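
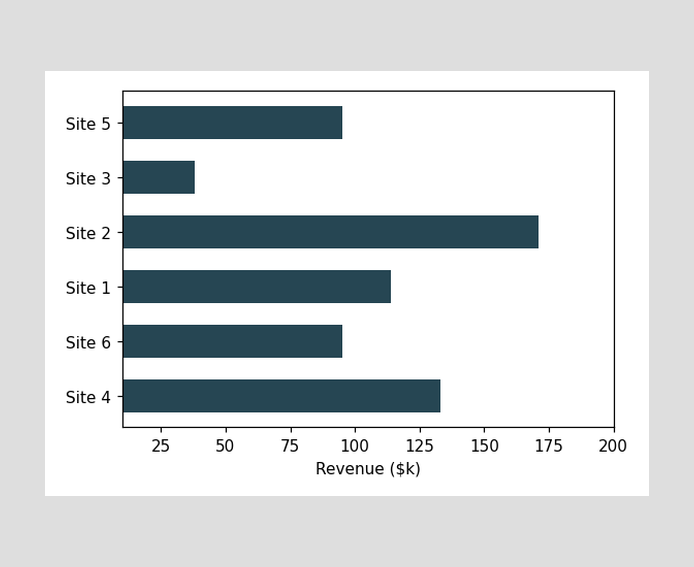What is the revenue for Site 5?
Reading along the chart's x-axis, the Site 5 bar reaches $95k.

$95k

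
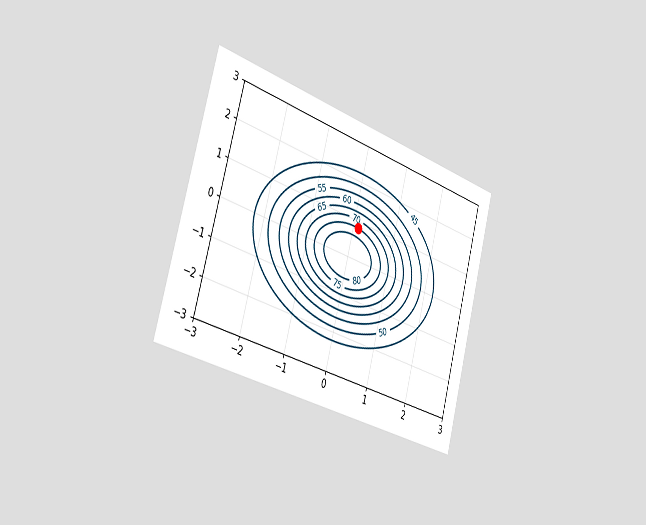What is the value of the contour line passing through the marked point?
75

The chart is tilted about 16° clockwise and viewed slightly from the left. The marked point sits on the contour labelled 75.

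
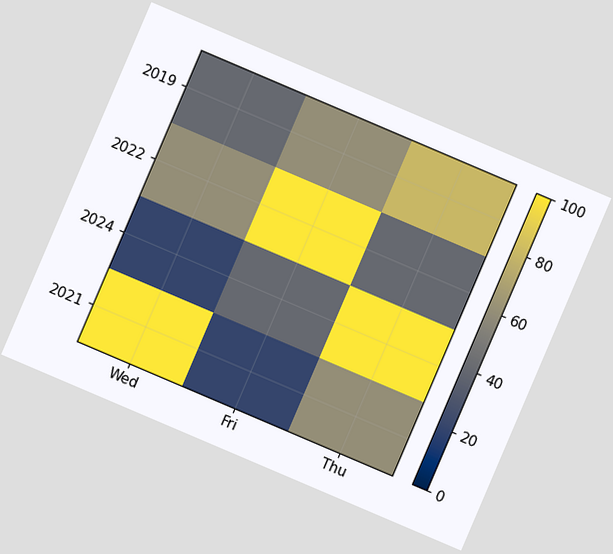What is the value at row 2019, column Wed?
The chart is tilted about 23° clockwise. Matching cell (2019, Wed) against the colorbar gives 40.

40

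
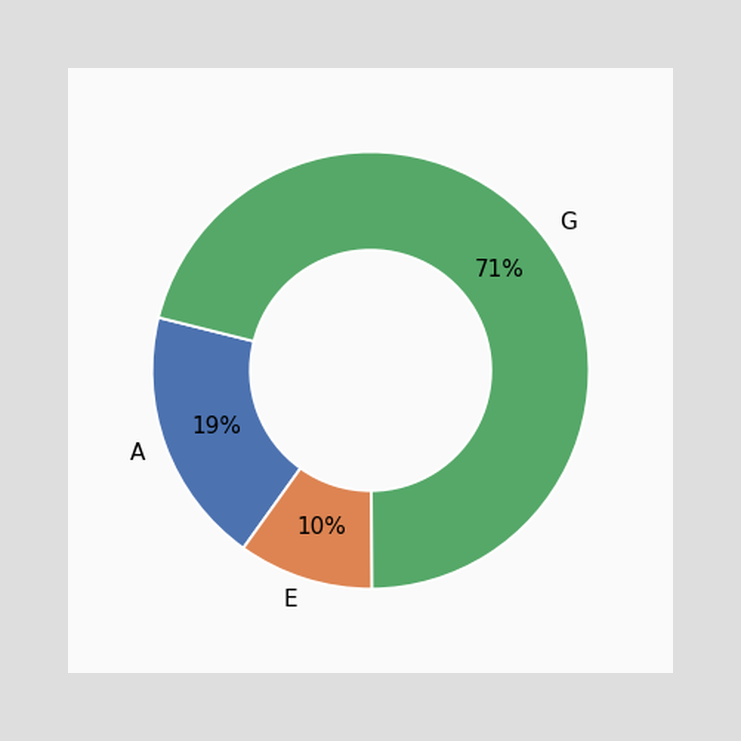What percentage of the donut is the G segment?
71%

The G segment takes up 71% of the ring.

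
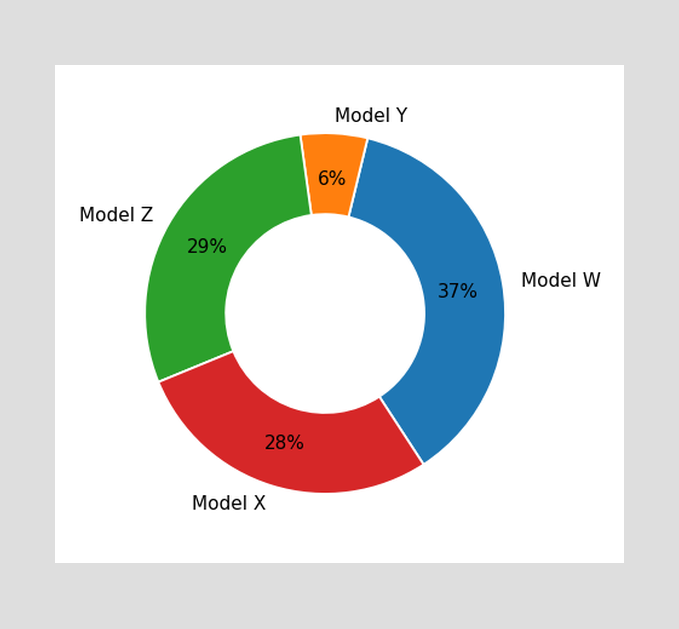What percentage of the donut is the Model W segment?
37%

The Model W segment takes up 37% of the ring.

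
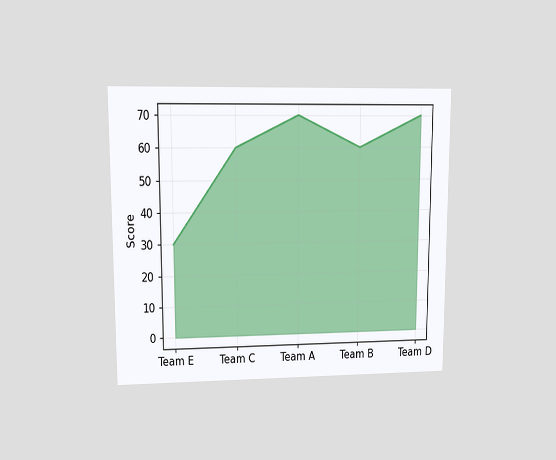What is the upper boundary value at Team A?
The chart is viewed at a slight angle. At Team A the upper boundary is at 70.

70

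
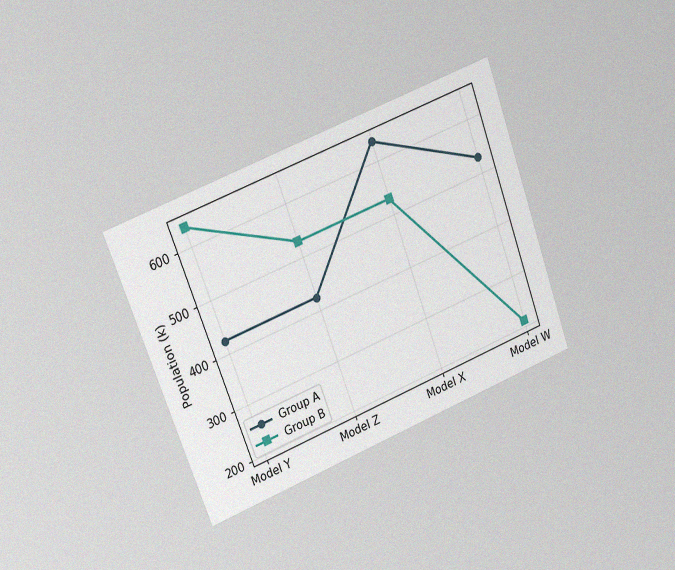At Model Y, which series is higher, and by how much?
The chart is tilted about 21° counter-clockwise and viewed at a slight angle, with some photo noise. At Model Y, Group B sits above the other line by 212k.

Group B, by 212k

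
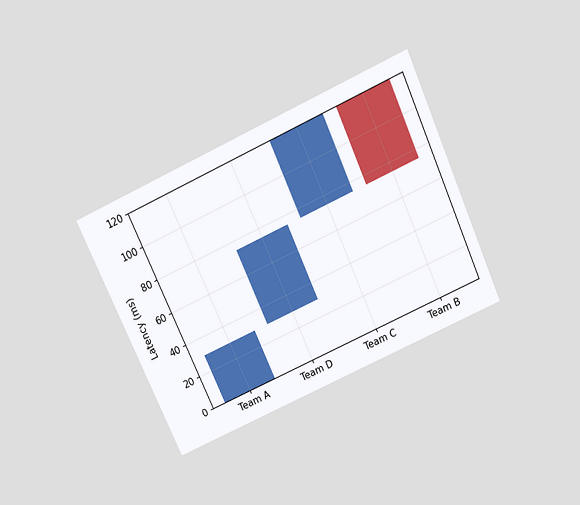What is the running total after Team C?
The chart is tilted about 24° counter-clockwise and viewed slightly from above. After Team C the running total reaches 120ms.

120ms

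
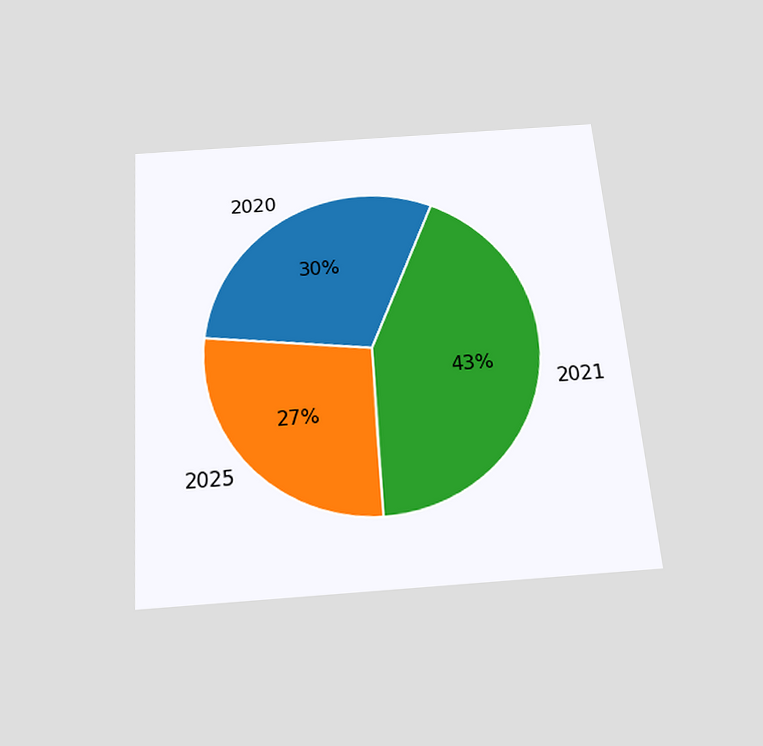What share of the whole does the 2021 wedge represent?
The chart is tilted about 4° counter-clockwise and viewed slightly from below. The 2021 slice takes up 43% of the pie.

43%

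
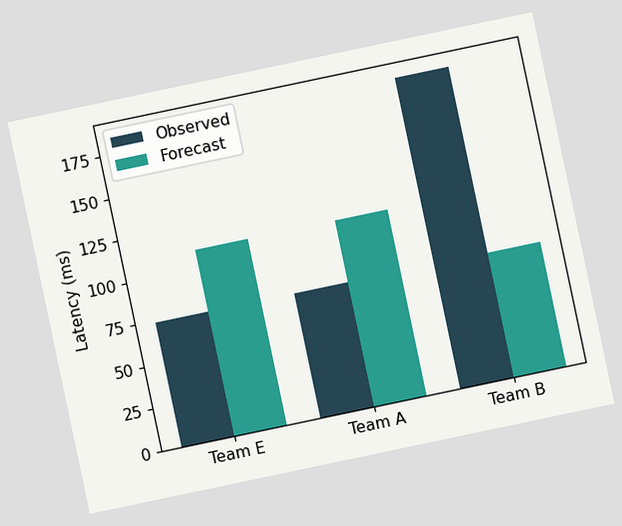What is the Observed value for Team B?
The chart is tilted about 12° counter-clockwise. The Observed bar at Team B reaches 185ms on the y-axis.

185ms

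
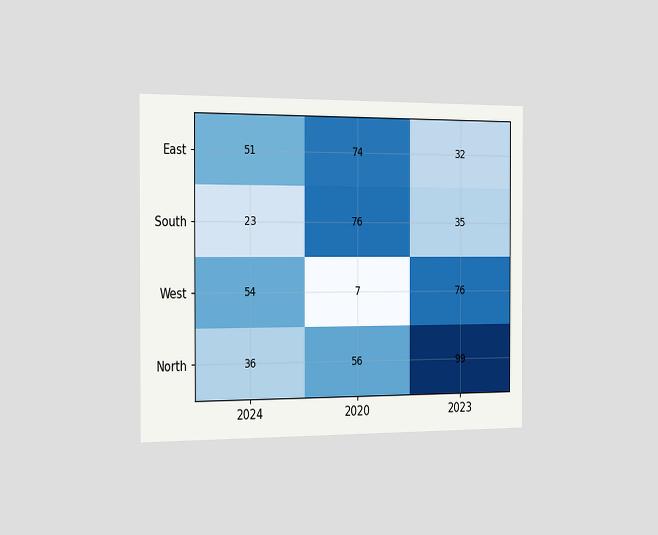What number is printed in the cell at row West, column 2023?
76

The chart is viewed slightly from the left. The (West, 2023) cell reads 76.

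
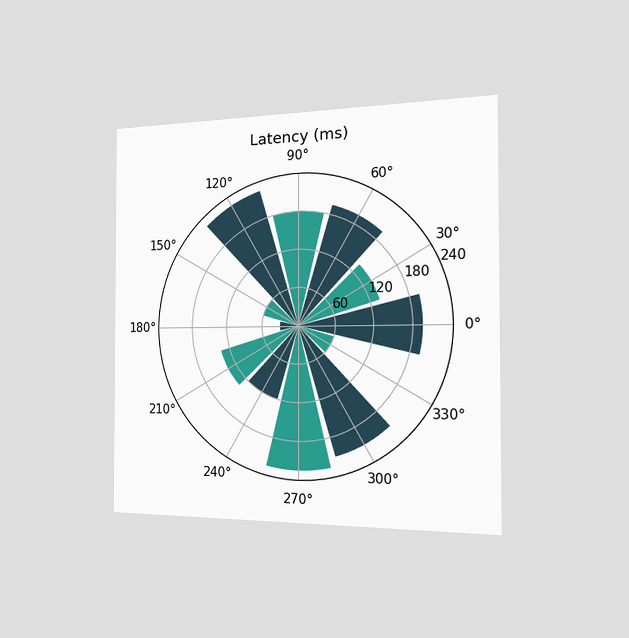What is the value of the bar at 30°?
The chart is viewed slightly from the right. The bar at 30° reaches 135ms on the radial axis.

135ms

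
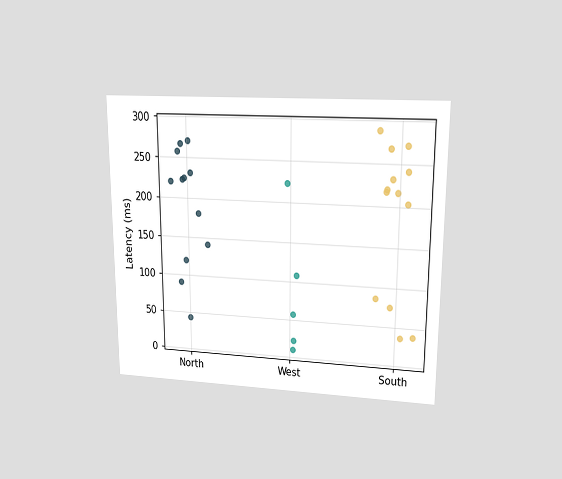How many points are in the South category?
13

The chart is viewed at a slight angle. Counting the markers in the South column gives 13.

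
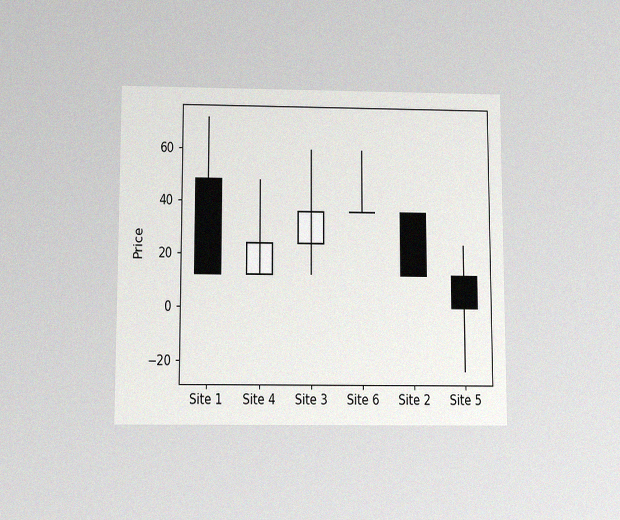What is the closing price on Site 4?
24

The chart is viewed slightly from below, with some photo noise. The Site 4 candle closes at 24.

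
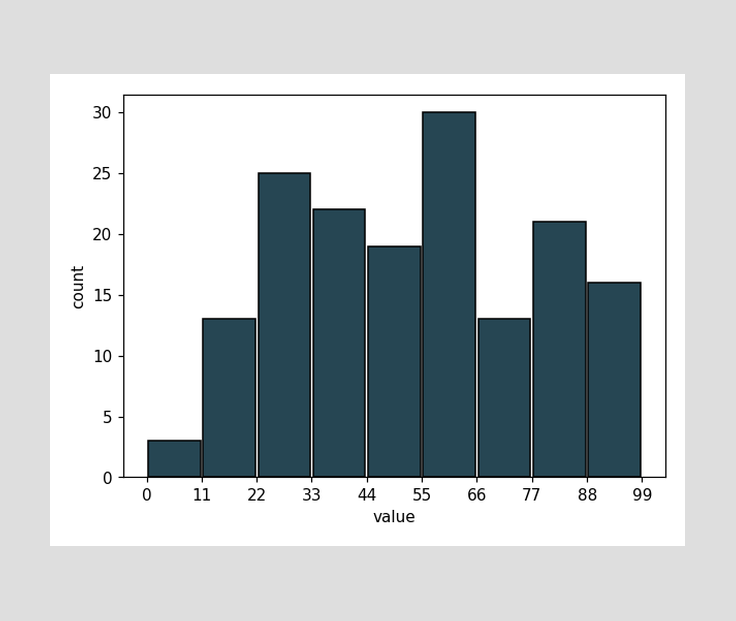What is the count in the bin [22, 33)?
25

The [22, 33) bin has height 25.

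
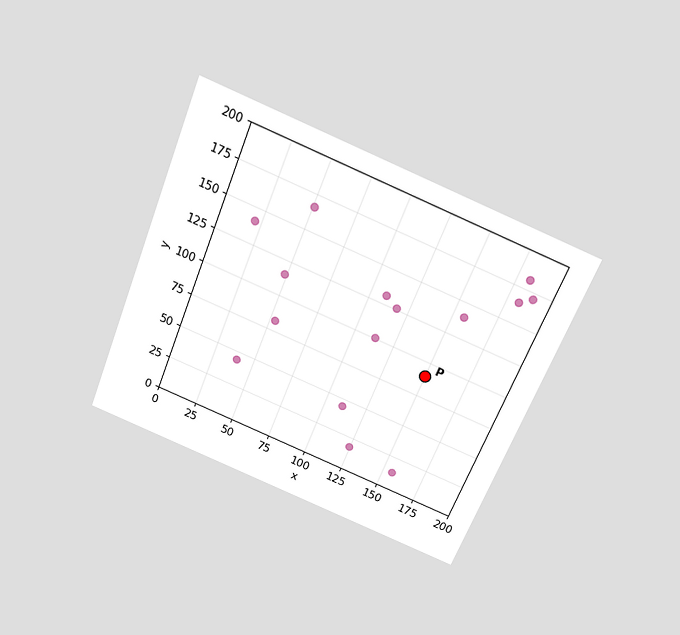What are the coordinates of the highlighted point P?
The chart is tilted about 22° clockwise and viewed slightly from above. Following the gridlines from P to each axis, P sits at (150, 90).

(150, 90)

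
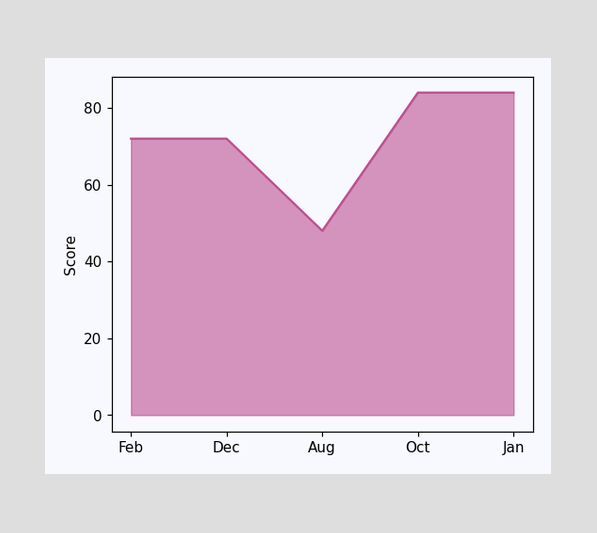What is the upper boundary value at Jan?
At Jan the upper boundary is at 84.

84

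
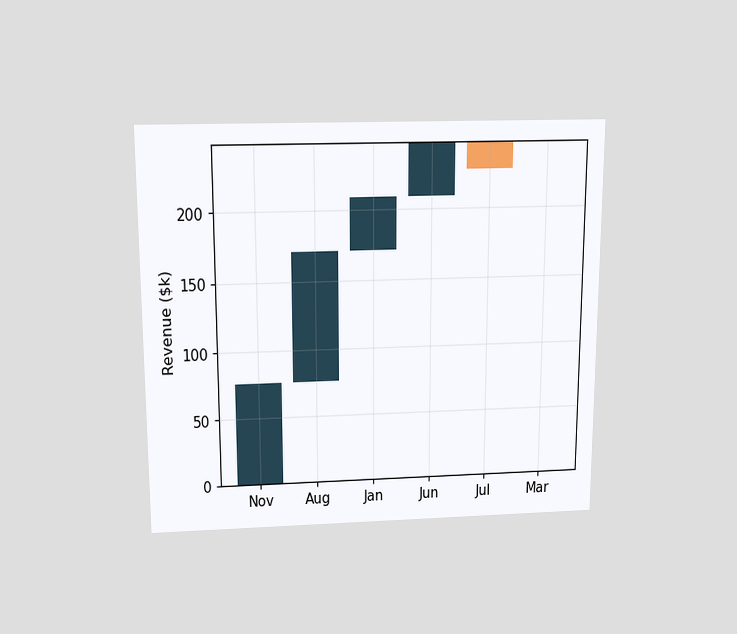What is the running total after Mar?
$228k

The chart is viewed slightly from above. After Mar the running total reaches $228k.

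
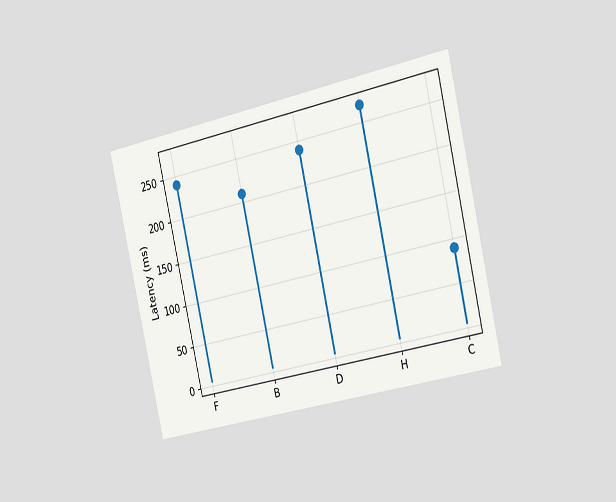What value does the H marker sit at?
270ms

The chart is tilted about 13° counter-clockwise and viewed slightly from the right. The H marker sits at 270ms.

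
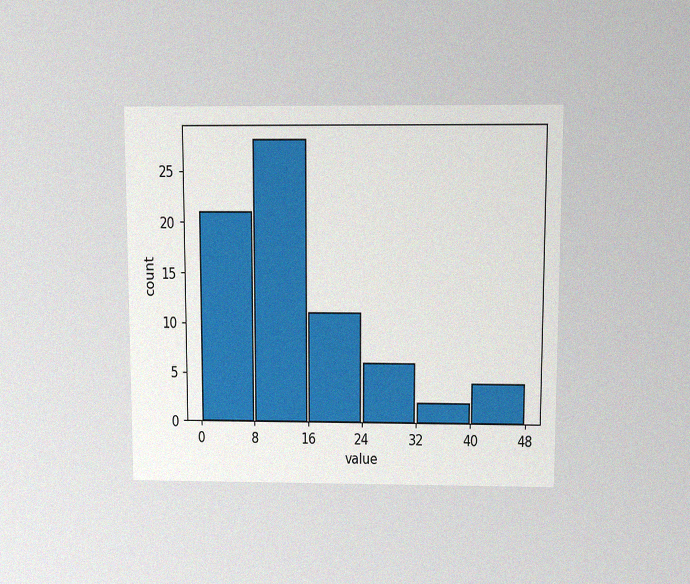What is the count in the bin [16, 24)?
The chart is viewed slightly from above, with some photo noise. The [16, 24) bin has height 11.

11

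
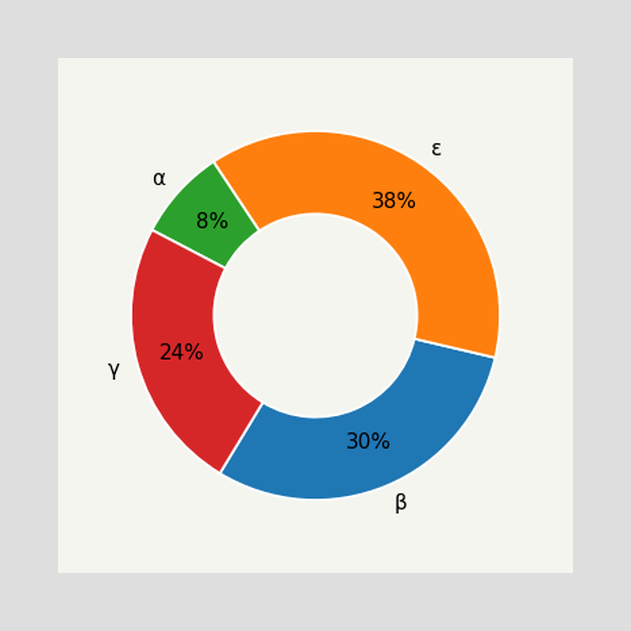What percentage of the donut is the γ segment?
The γ segment takes up 24% of the ring.

24%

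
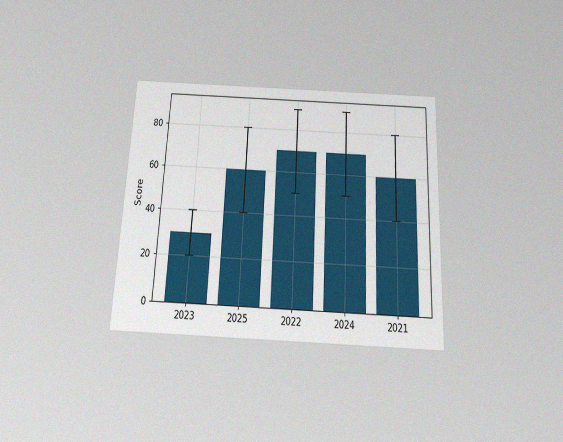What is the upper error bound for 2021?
80

The chart is tilted about 3° clockwise and viewed slightly from below, with some photo noise. The 2021 bar's upper whisker reaches 80.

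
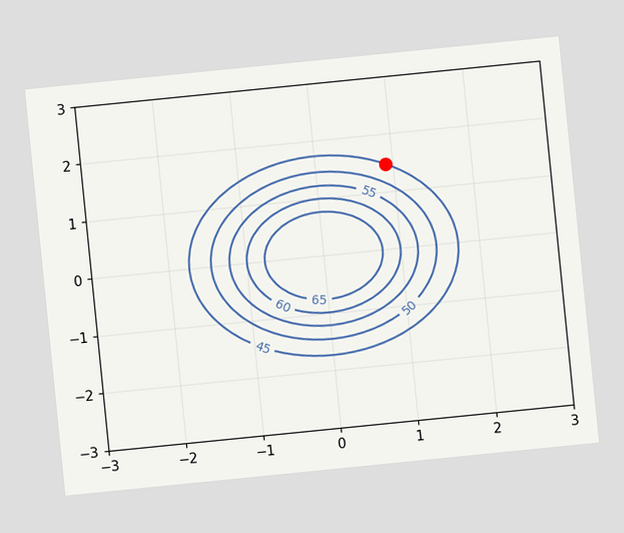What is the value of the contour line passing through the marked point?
45

The chart is tilted about 6° counter-clockwise. The marked point sits on the contour labelled 45.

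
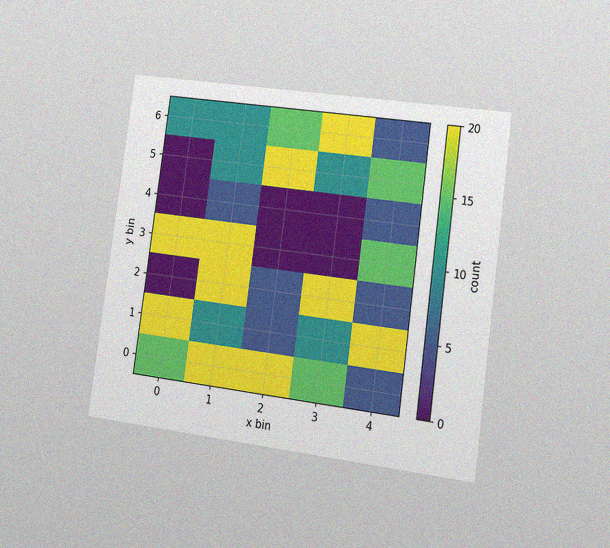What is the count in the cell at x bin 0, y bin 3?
The chart is tilted about 8° clockwise and viewed at a slight angle, with some photo noise. Matching the cell (0, 3) against the colorbar gives 20.

20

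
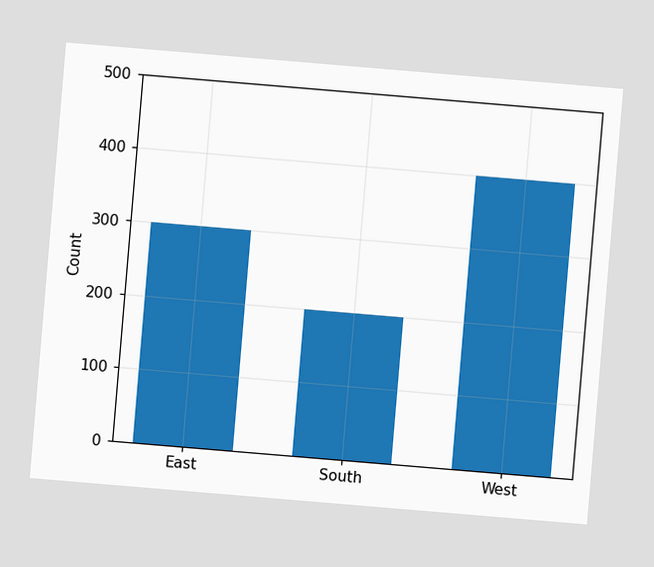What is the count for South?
The chart is tilted about 5° clockwise. Reading along the chart's y-axis, the South bar reaches 200.

200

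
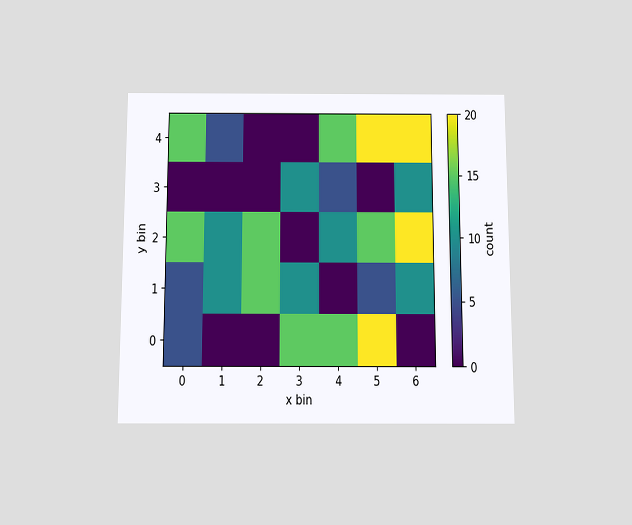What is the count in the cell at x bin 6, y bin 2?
20

The chart is viewed slightly from below. Matching the cell (6, 2) against the colorbar gives 20.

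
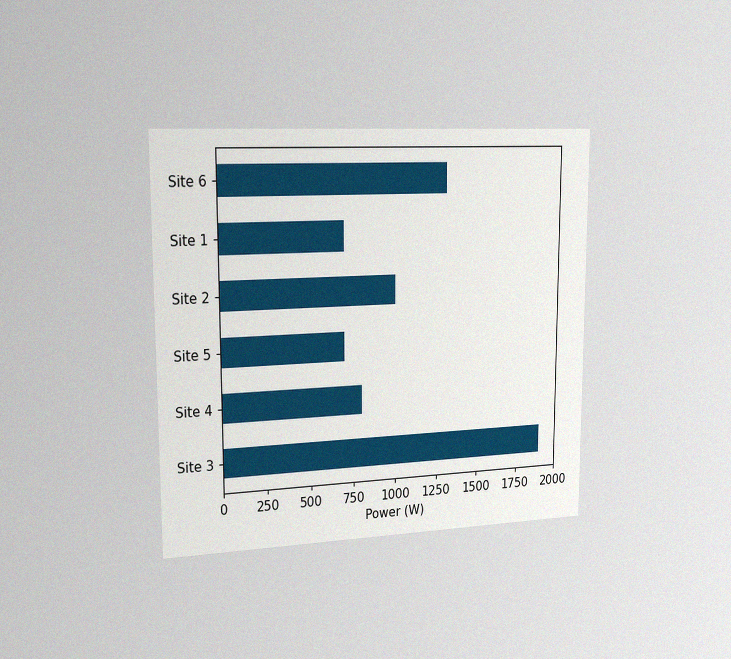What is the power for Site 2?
The chart is viewed slightly from the left, with some photo noise. Reading along the chart's x-axis, the Site 2 bar reaches 1000W.

1000W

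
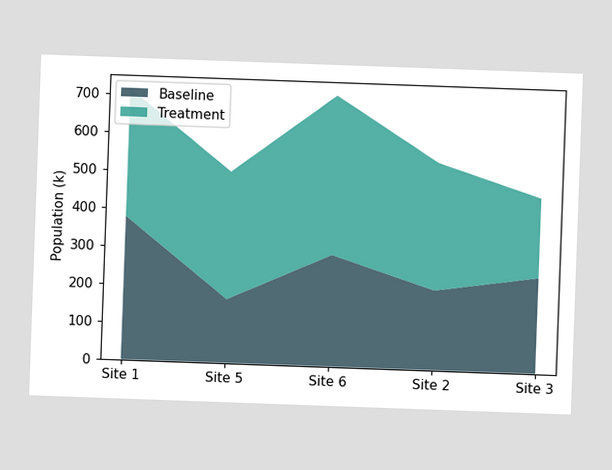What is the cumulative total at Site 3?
The chart is tilted about 2° clockwise. The stacked total at Site 3 reaches 462k.

462k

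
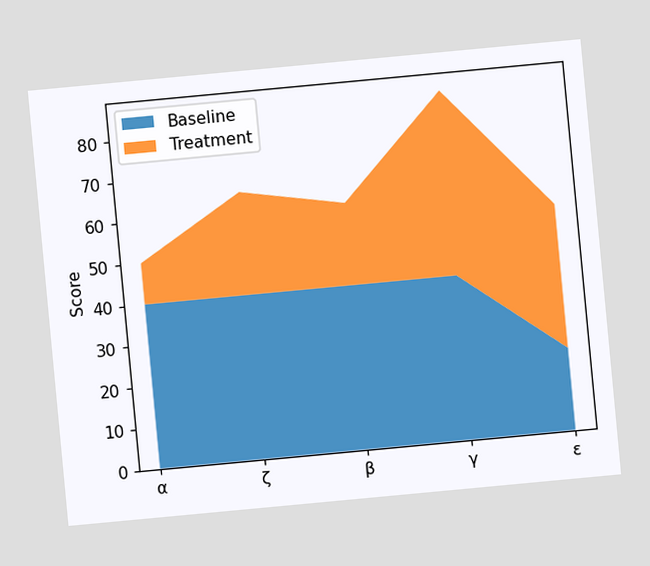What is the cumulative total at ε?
The chart is tilted about 5° counter-clockwise. The stacked total at ε reaches 55.

55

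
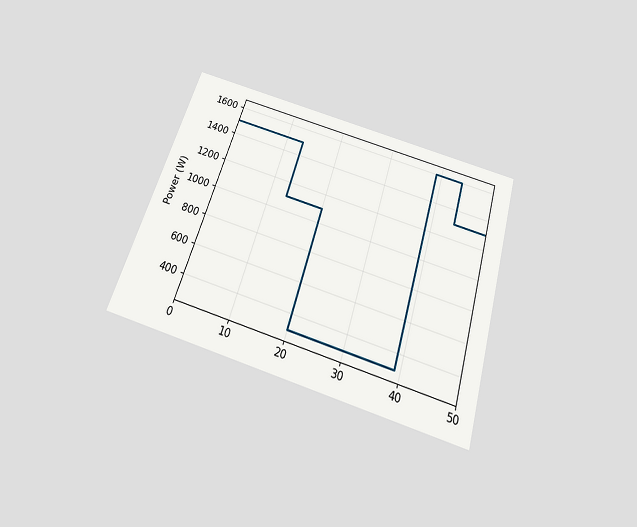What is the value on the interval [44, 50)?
1300W

The chart is tilted about 17° clockwise and viewed slightly from below. On [44, 50) the step sits at 1300W.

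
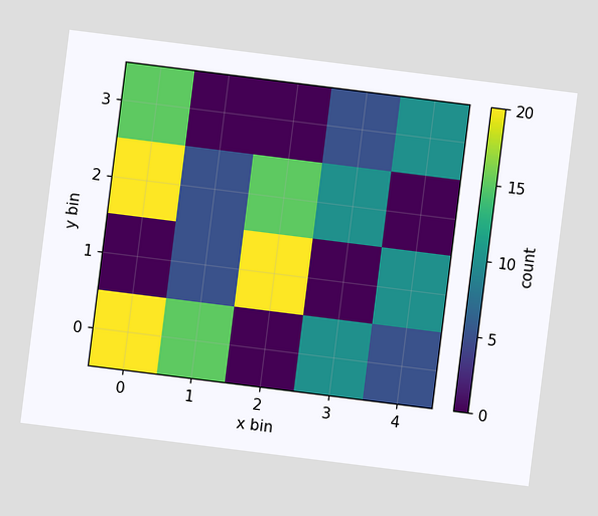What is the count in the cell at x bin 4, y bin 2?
The chart is tilted about 7° clockwise. Matching the cell (4, 2) against the colorbar gives 0.

0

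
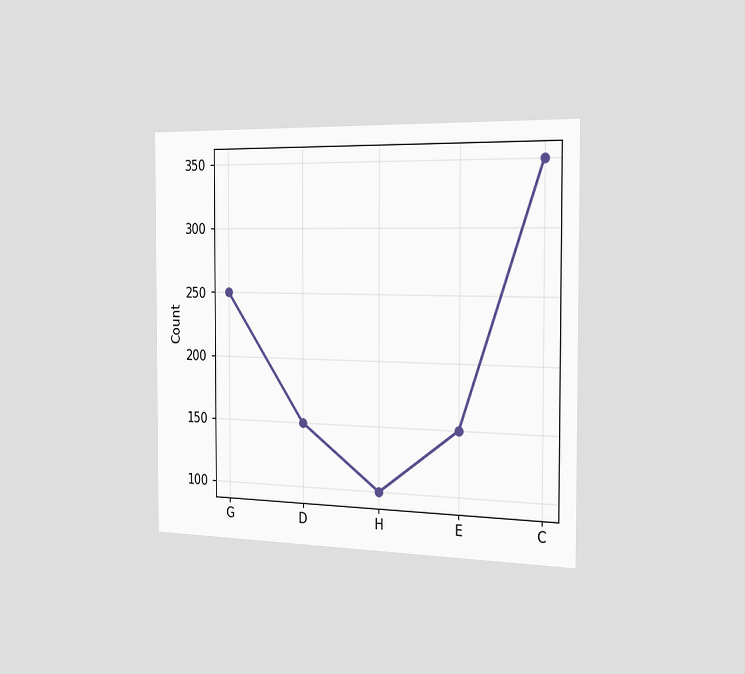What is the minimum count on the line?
100

The chart is viewed slightly from the right. The lowest point is at H, and reading across to the y-axis gives 100.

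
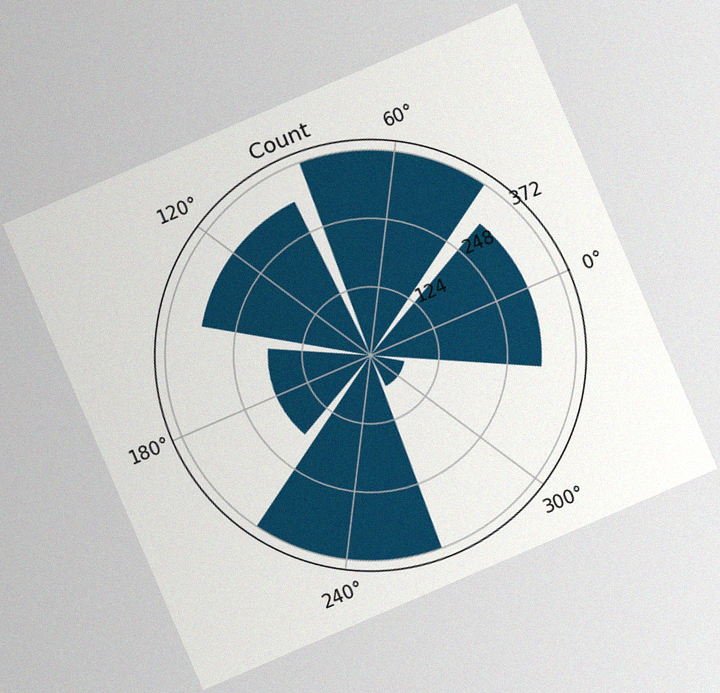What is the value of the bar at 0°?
310

The chart is tilted about 23° counter-clockwise, with some photo noise. The bar at 0° reaches 310 on the radial axis.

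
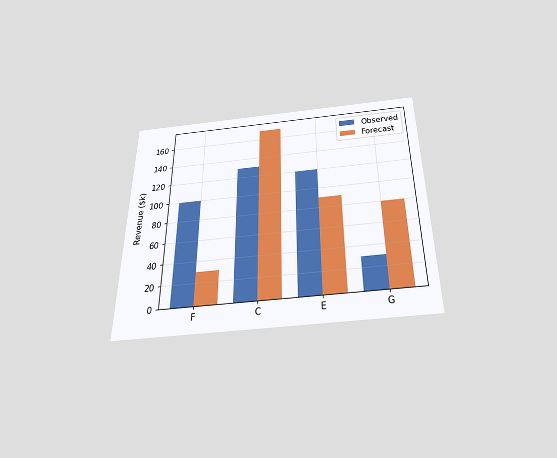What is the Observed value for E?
$120k

The chart is viewed slightly from below. The Observed bar at E reaches $120k on the y-axis.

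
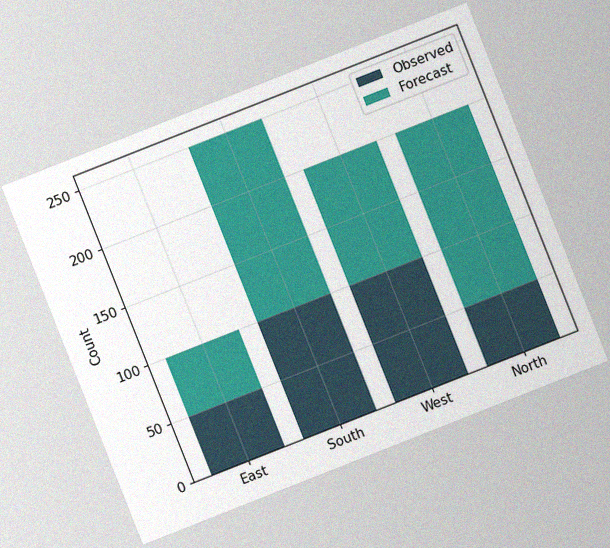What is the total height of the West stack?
200

The chart is tilted about 22° counter-clockwise, with some photo noise. The West stack's top reaches 200 on the y-axis.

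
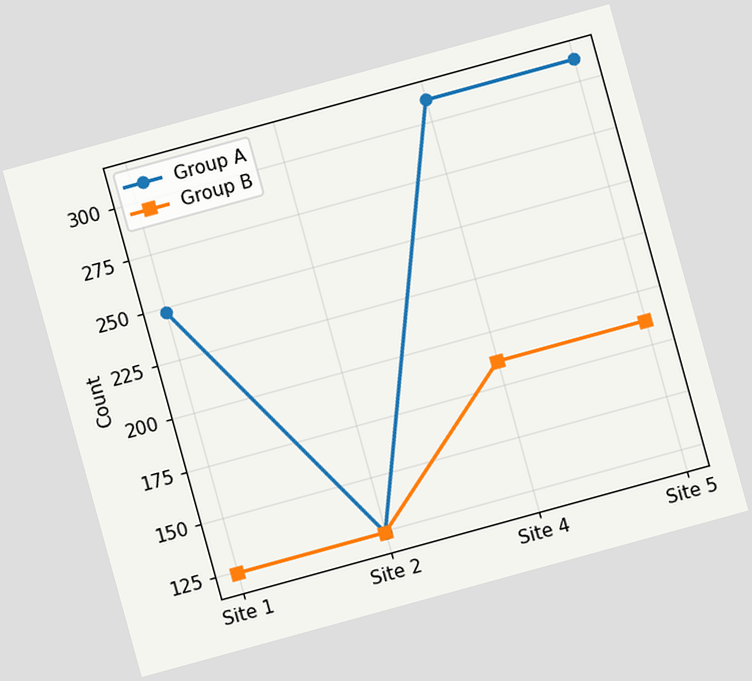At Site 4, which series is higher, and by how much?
The chart is tilted about 15° counter-clockwise. At Site 4, Group A sits above the other line by 124.

Group A, by 124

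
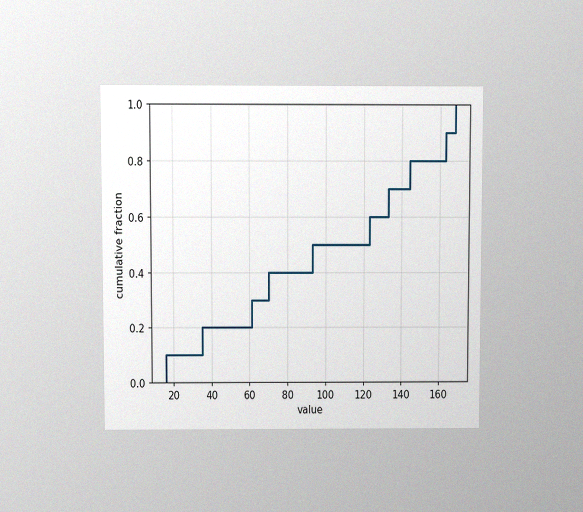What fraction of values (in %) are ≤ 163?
The chart is viewed at a slight angle, with some photo noise. At x=163 the ECDF step is at 90%.

90%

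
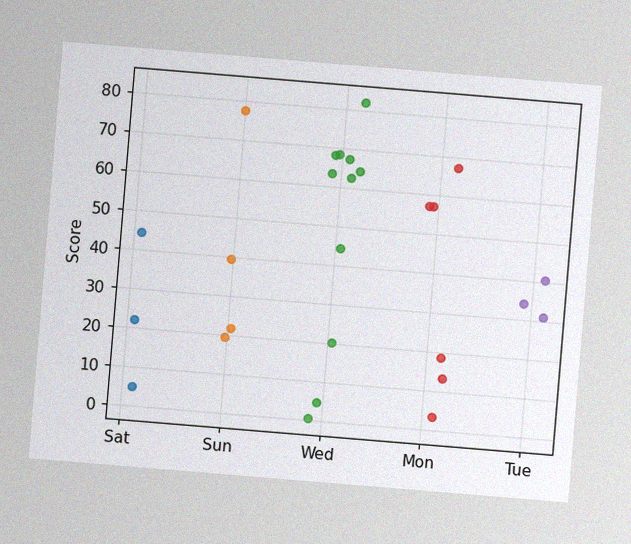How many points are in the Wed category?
11

The chart is tilted about 5° clockwise, with some photo noise. Counting the markers in the Wed column gives 11.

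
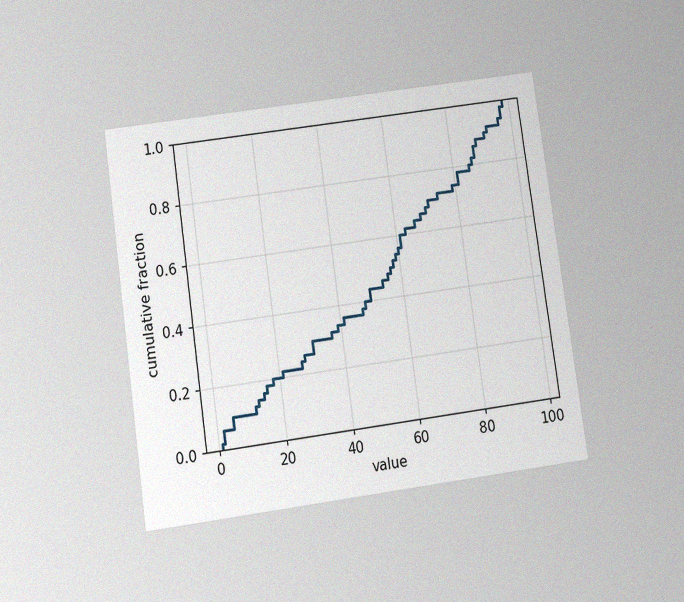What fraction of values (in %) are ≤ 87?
86%

The chart is tilted about 8° counter-clockwise and viewed slightly from below, with some photo noise. At x=87 the ECDF step is at 86%.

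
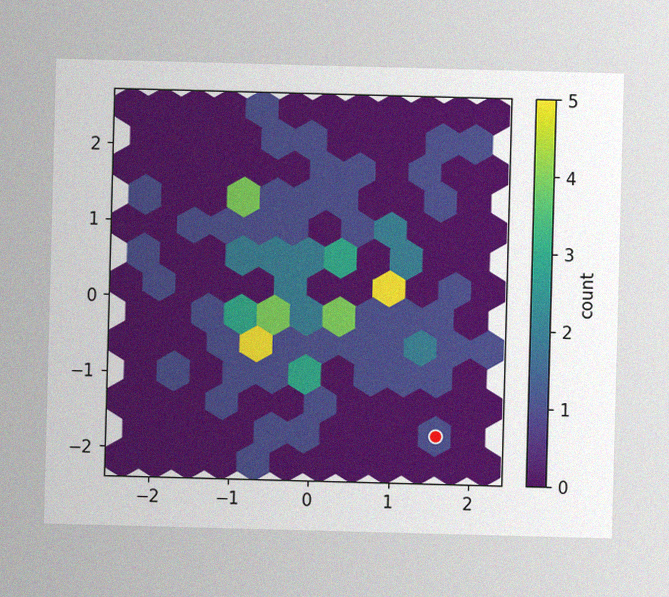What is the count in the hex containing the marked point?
The image has some photo noise and uneven lighting. The marked hex reads 1 on the colorbar.

1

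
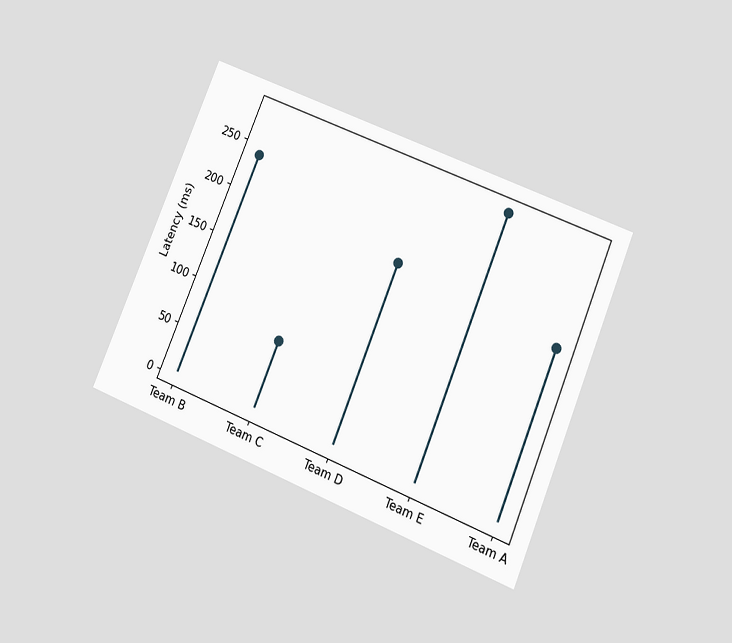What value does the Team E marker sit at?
285ms

The chart is tilted about 22° clockwise and viewed at a slight angle. The Team E marker sits at 285ms.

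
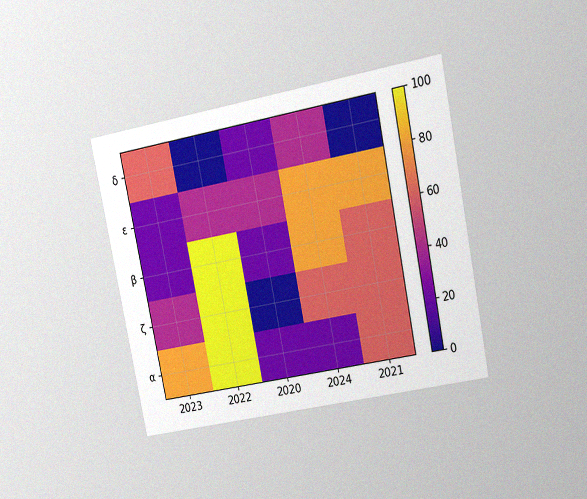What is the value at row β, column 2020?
The chart is tilted about 11° counter-clockwise and viewed at a slight angle, with some photo noise. Matching cell (β, 2020) against the colorbar gives 20.

20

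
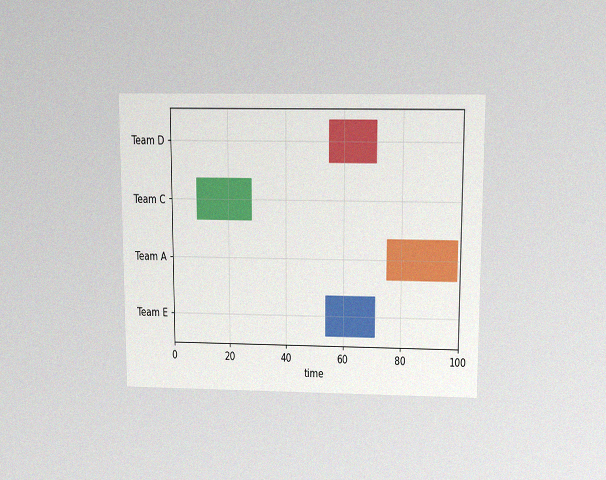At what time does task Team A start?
The chart is viewed slightly from above, with some photo noise. The Team A bar begins at t=75.

75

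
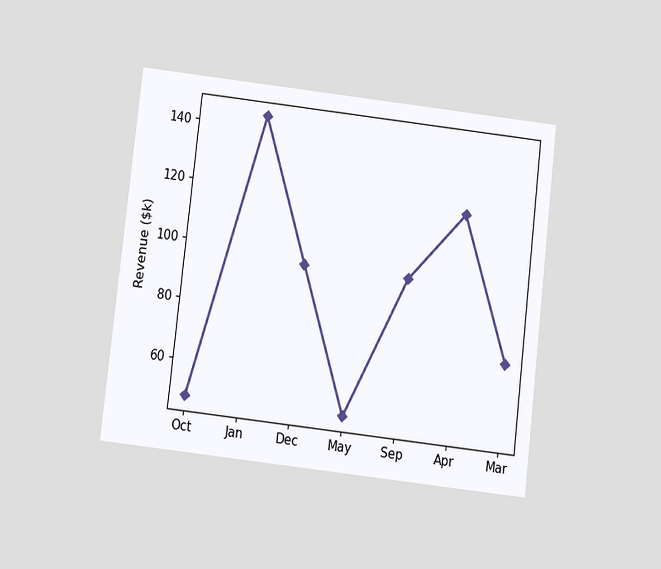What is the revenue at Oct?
$48k

The chart is tilted about 7° clockwise and viewed slightly from below. At Oct, the line is at $48k.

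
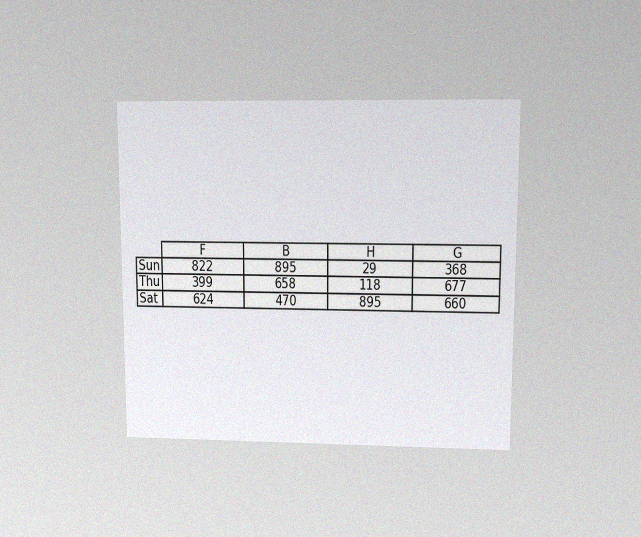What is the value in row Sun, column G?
368

The chart is viewed at a slight angle, with some photo noise. The (Sun, G) cell reads 368.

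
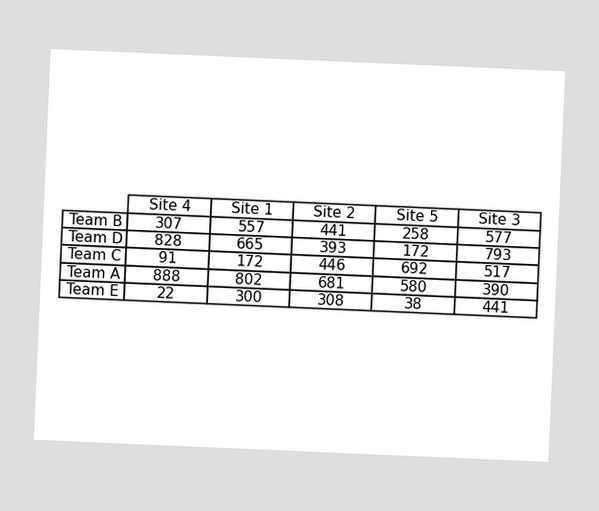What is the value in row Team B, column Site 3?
577

The chart is tilted about 2° clockwise. The (Team B, Site 3) cell reads 577.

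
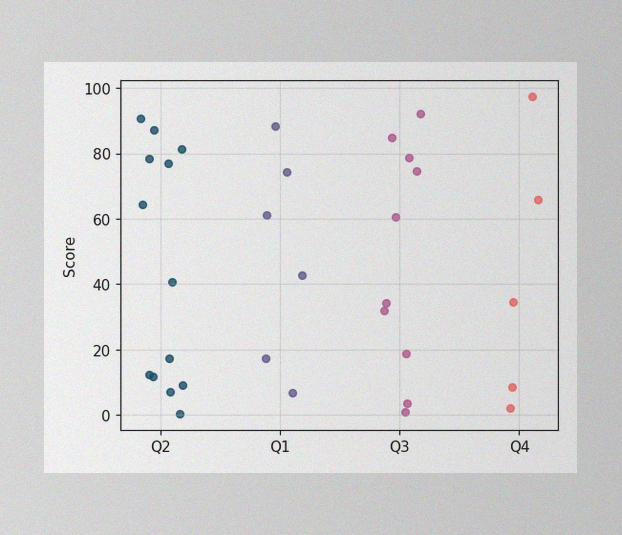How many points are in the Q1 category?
6

The image has some photo noise and uneven lighting. Counting the markers in the Q1 column gives 6.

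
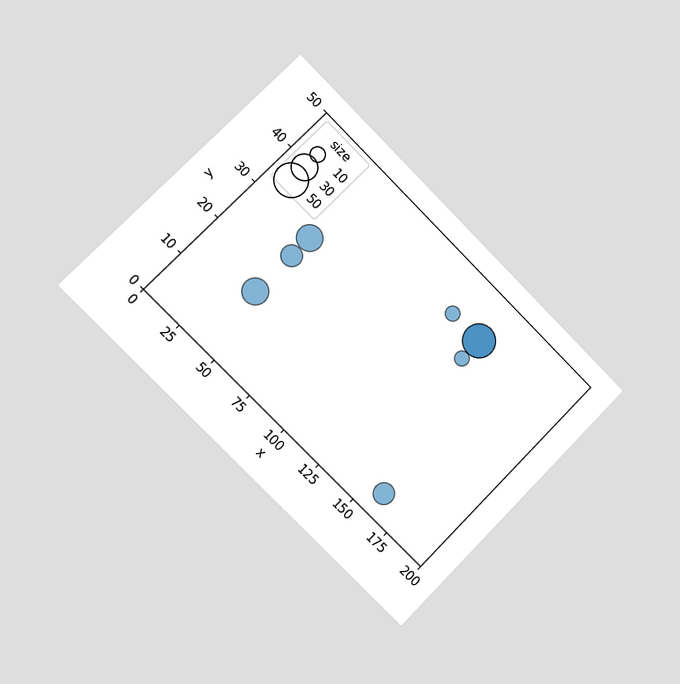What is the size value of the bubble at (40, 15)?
30

The chart is tilted about 45° clockwise and viewed slightly from the left. Matching the bubble at (40, 15) against the size legend gives 30.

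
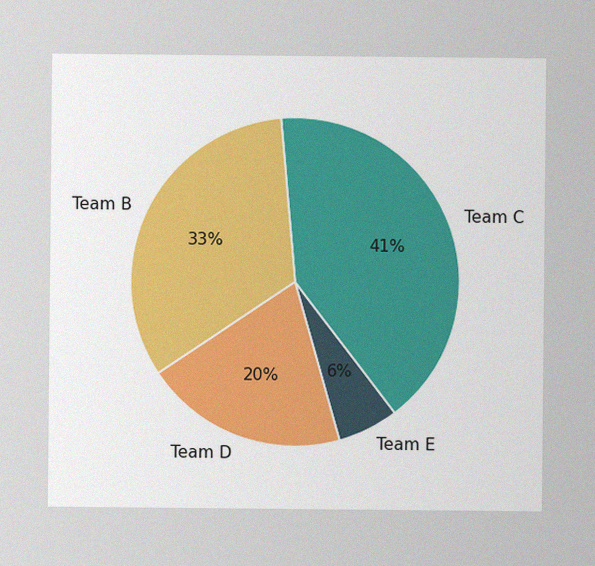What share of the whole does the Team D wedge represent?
The image has some photo noise and uneven lighting. The Team D slice takes up 20% of the pie.

20%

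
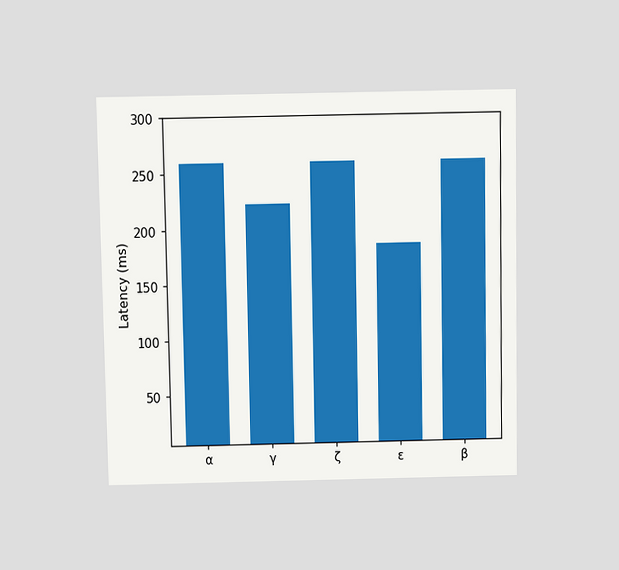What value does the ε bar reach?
185ms

The chart is viewed slightly from above. Reading along the chart's y-axis, the ε bar reaches 185ms.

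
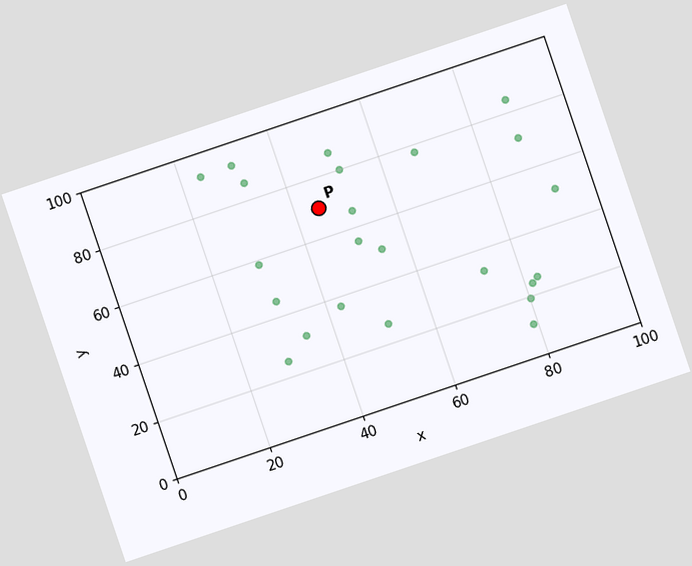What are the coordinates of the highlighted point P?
The chart is tilted about 19° counter-clockwise. Following the gridlines from P to each axis, P sits at (45, 70).

(45, 70)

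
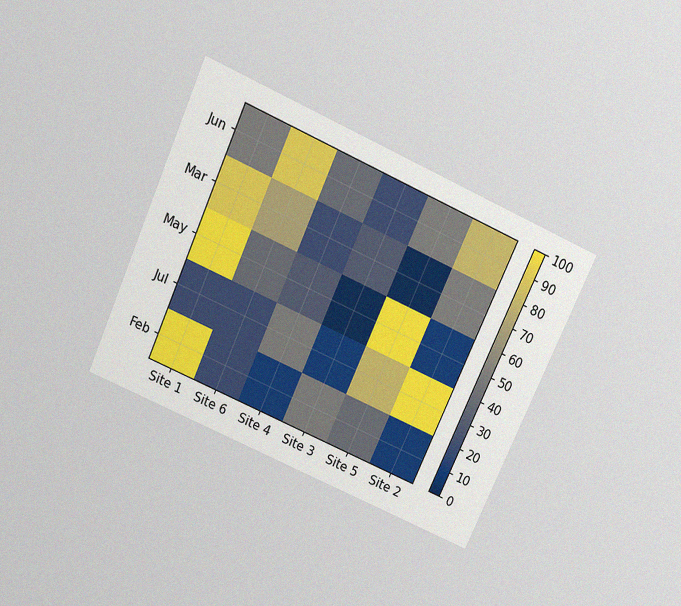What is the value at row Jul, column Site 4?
50

The chart is tilted about 24° clockwise and viewed slightly from above, with some photo noise. Matching cell (Jul, Site 4) against the colorbar gives 50.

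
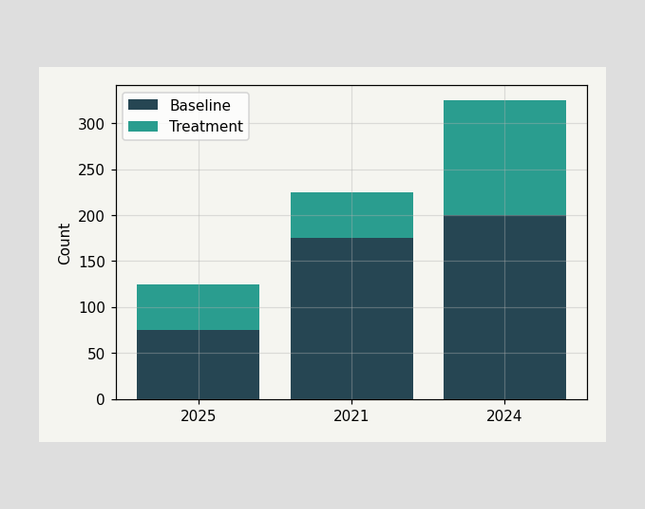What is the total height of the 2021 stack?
The 2021 stack's top reaches 225 on the y-axis.

225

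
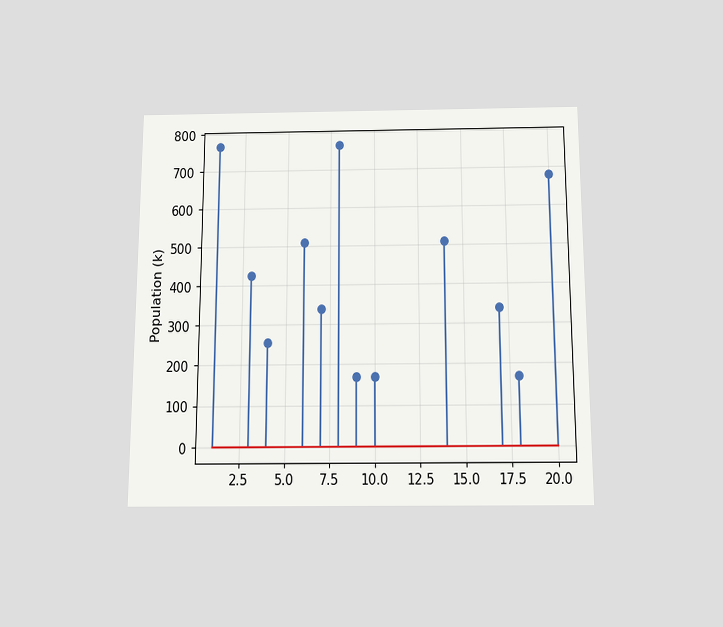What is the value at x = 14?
The chart is viewed slightly from below. The stem at x=14 reaches 510k.

510k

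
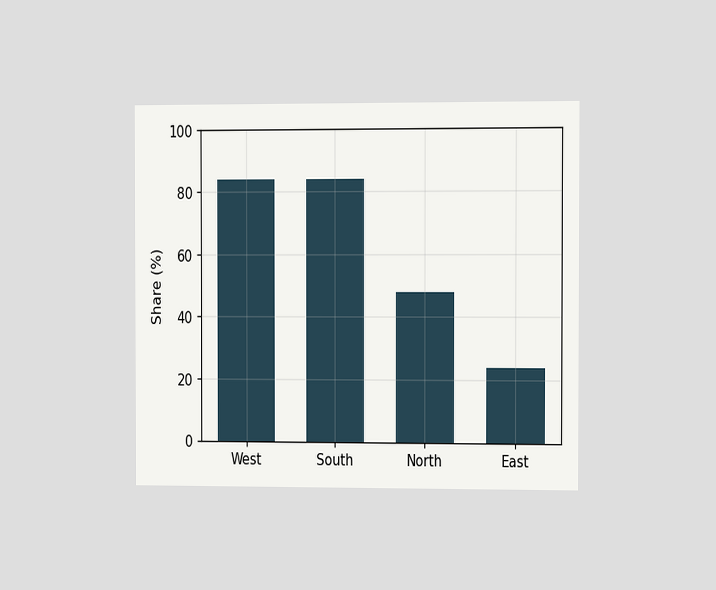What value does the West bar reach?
The chart is viewed at a slight angle. Reading along the chart's y-axis, the West bar reaches 84%.

84%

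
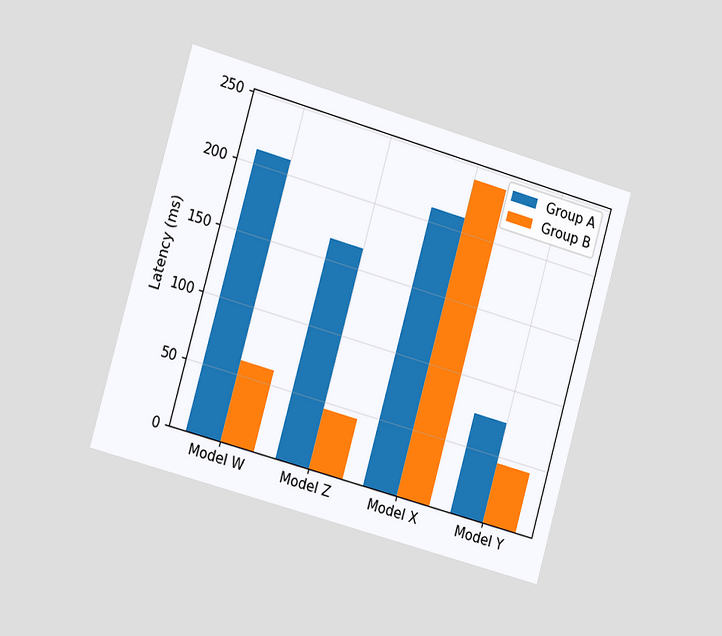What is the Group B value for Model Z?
45ms

The chart is tilted about 16° clockwise and viewed slightly from the left. The Group B bar at Model Z reaches 45ms on the y-axis.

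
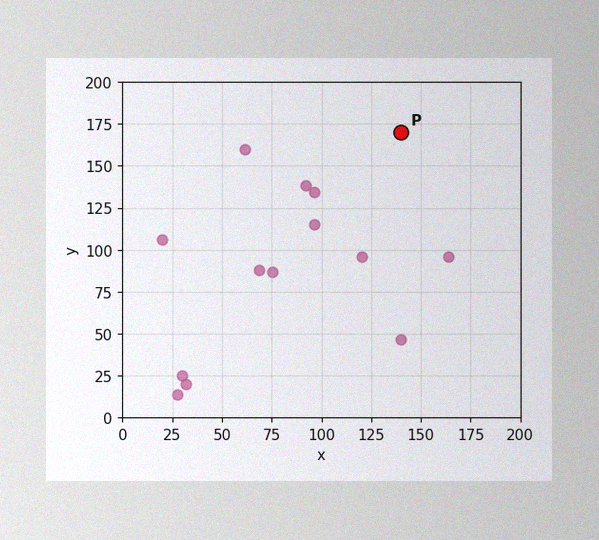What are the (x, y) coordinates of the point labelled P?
(140, 170)

The image has some photo noise and uneven lighting. Following the gridlines from P to each axis, P sits at (140, 170).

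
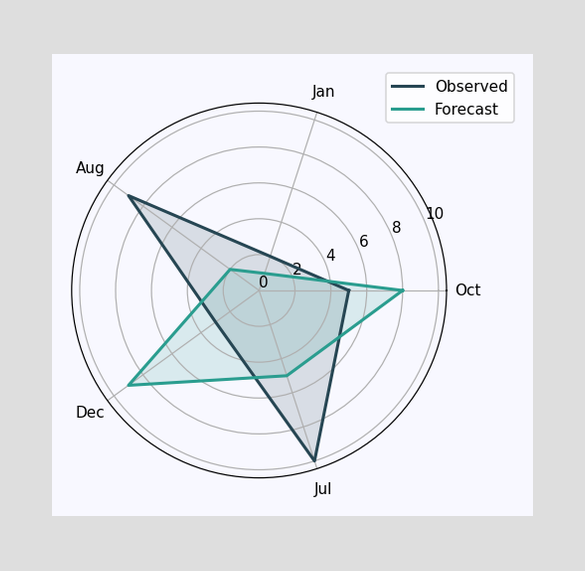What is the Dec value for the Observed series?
On the Dec axis, Observed reaches 3.

3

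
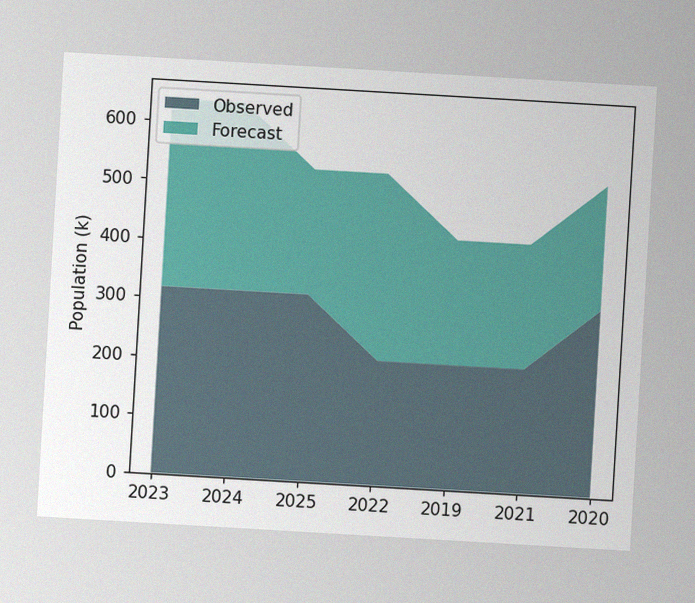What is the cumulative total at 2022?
The chart is tilted about 3° clockwise, with some photo noise. The stacked total at 2022 reaches 530k.

530k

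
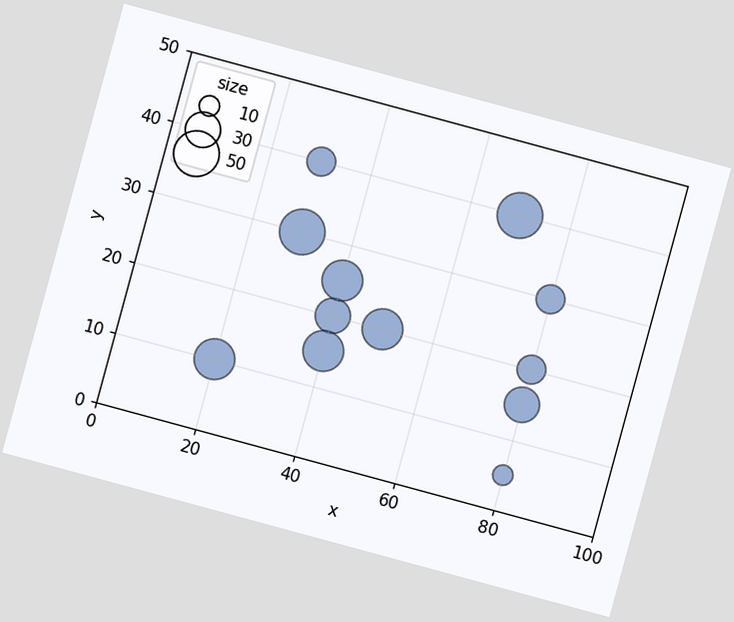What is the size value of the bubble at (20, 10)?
The chart is tilted about 15° clockwise. Matching the bubble at (20, 10) against the size legend gives 40.

40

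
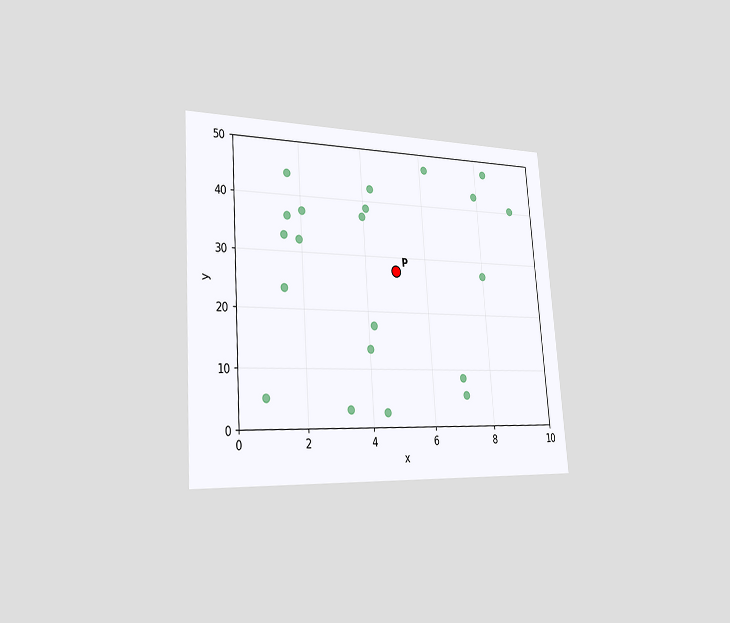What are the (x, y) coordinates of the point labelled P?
(5, 27.5)

The chart is tilted about 4° counter-clockwise and viewed slightly from the left. Following the gridlines from P to each axis, P sits at (5, 27.5).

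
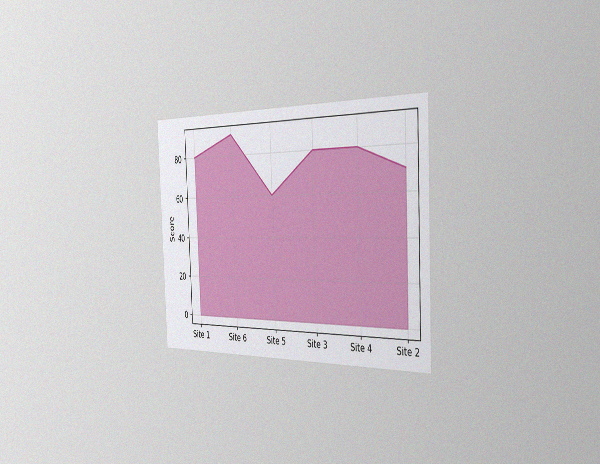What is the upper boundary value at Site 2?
The chart is tilted about 3° counter-clockwise and viewed slightly from the right, with some photo noise. At Site 2 the upper boundary is at 70.

70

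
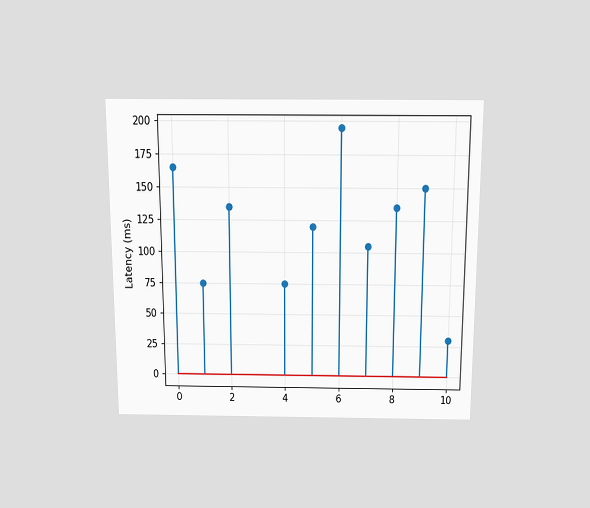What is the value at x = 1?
The chart is viewed slightly from above. The stem at x=1 reaches 75ms.

75ms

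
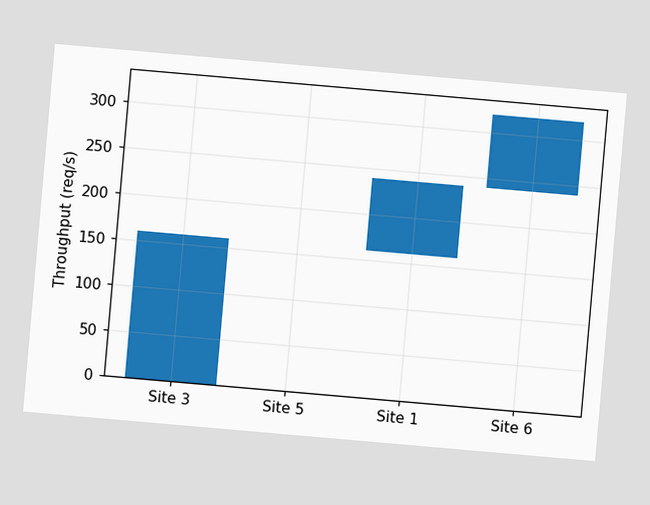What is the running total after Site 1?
The chart is tilted about 5° clockwise. After Site 1 the running total reaches 240req/s.

240req/s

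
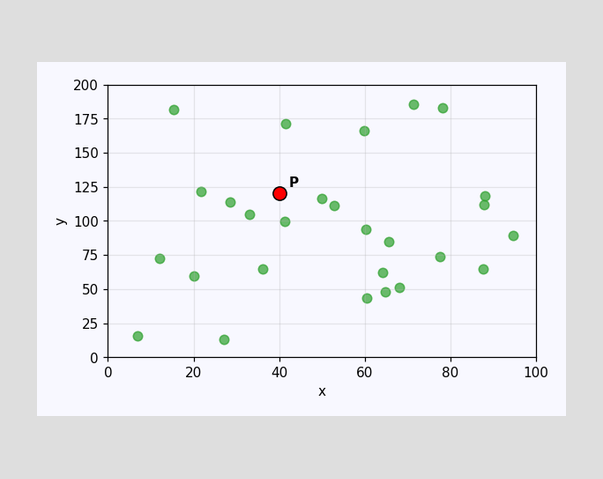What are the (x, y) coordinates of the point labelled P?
(40, 120)

Following the gridlines from P to each axis, P sits at (40, 120).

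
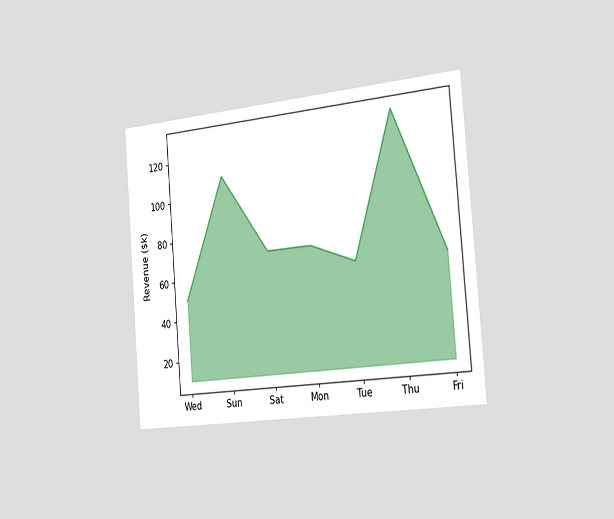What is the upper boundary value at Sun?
The chart is tilted about 5° counter-clockwise and viewed slightly from the right. At Sun the upper boundary is at $110k.

$110k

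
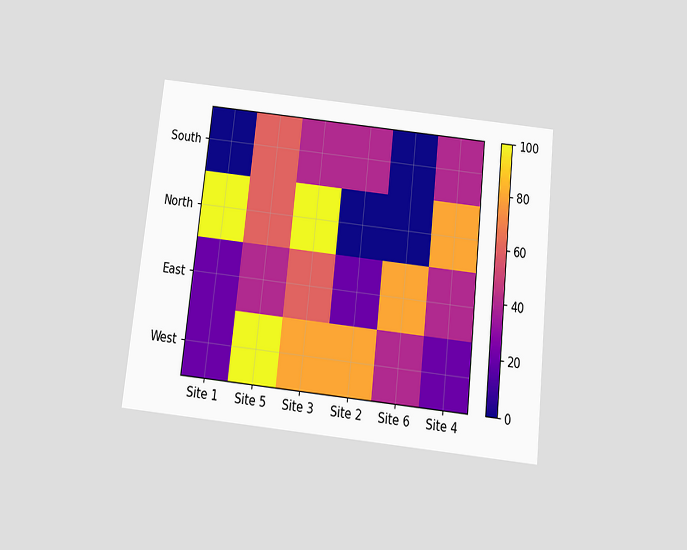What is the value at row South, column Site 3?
40

The chart is tilted about 6° clockwise and viewed slightly from below. Matching cell (South, Site 3) against the colorbar gives 40.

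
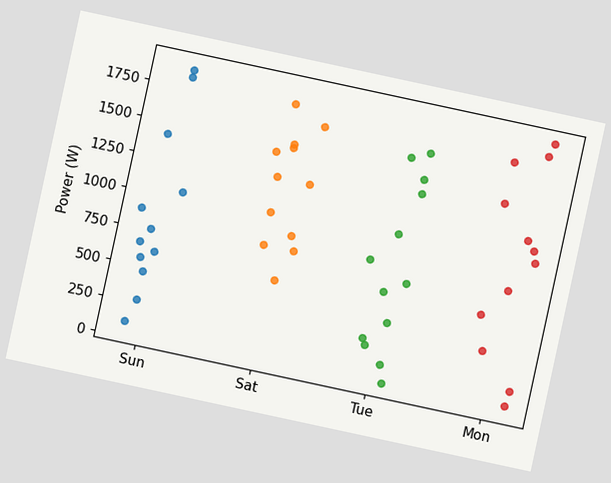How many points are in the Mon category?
12

The chart is tilted about 12° clockwise. Counting the markers in the Mon column gives 12.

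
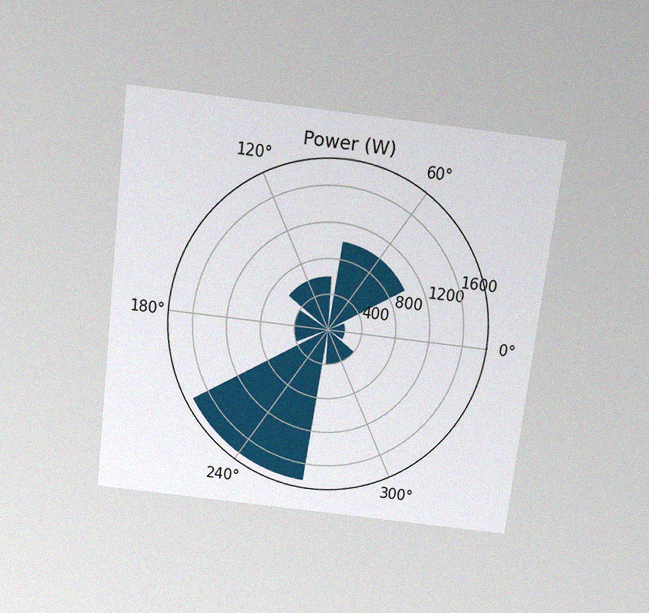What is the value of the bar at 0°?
200W

The chart is tilted about 7° clockwise and viewed slightly from above, with some photo noise. The bar at 0° reaches 200W on the radial axis.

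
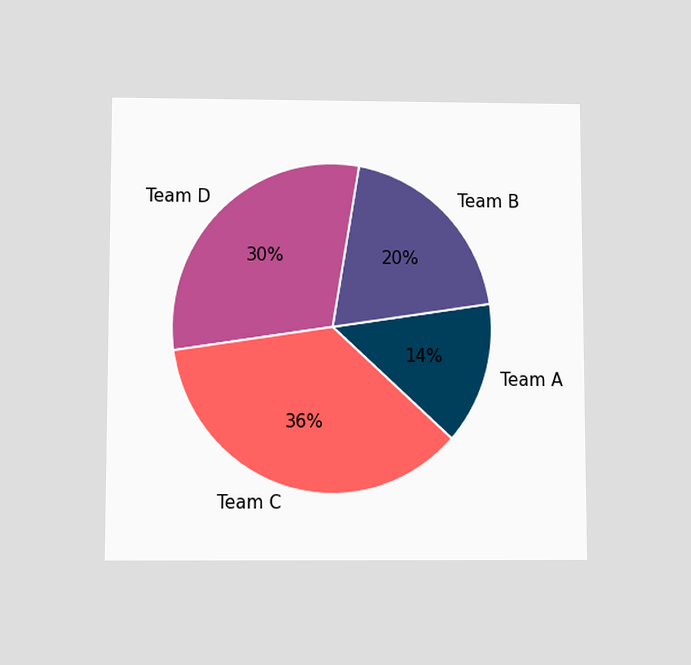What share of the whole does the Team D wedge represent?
30%

The chart is viewed slightly from below. The Team D slice takes up 30% of the pie.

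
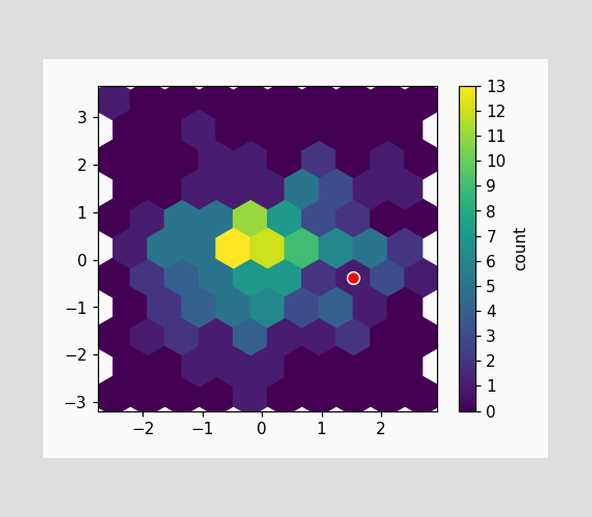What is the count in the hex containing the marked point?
The marked hex reads 1 on the colorbar.

1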